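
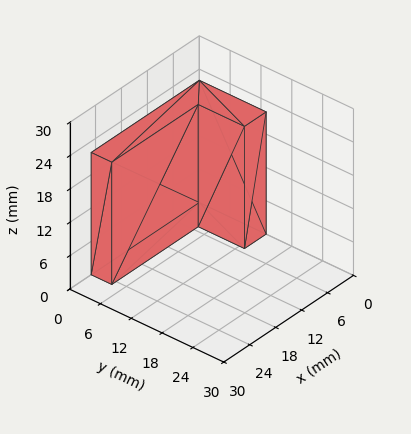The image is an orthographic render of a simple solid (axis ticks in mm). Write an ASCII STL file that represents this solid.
Reading the render: the shape is an L-shaped prism: outer 25 × 13 mm, arm thicknesses ≈ 4 mm (horizontal) and 5 mm (vertical), extruded 22 mm in z (dimensions read to the nearest mm from the axis ticks). For the STL, each face is triangulated and given an outward normal.

solid part
  facet normal 0.0000 0.0000 -1.0000
    outer loop
      vertex 25.000 4.000 0.000
      vertex 25.000 0.000 0.000
      vertex 0.000 0.000 0.000
    endloop
  endfacet
  facet normal 0.0000 0.0000 -1.0000
    outer loop
      vertex 5.000 4.000 0.000
      vertex 25.000 4.000 0.000
      vertex 0.000 0.000 0.000
    endloop
  endfacet
  facet normal 0.0000 0.0000 -1.0000
    outer loop
      vertex 5.000 13.000 0.000
      vertex 5.000 4.000 0.000
      vertex 0.000 0.000 0.000
    endloop
  endfacet
  facet normal 0.0000 0.0000 -1.0000
    outer loop
      vertex 0.000 13.000 0.000
      vertex 5.000 13.000 0.000
      vertex 0.000 0.000 0.000
    endloop
  endfacet
  facet normal 0.0000 0.0000 1.0000
    outer loop
      vertex 0.000 0.000 22.000
      vertex 25.000 0.000 22.000
      vertex 25.000 4.000 22.000
    endloop
  endfacet
  facet normal 0.0000 0.0000 1.0000
    outer loop
      vertex 0.000 0.000 22.000
      vertex 25.000 4.000 22.000
      vertex 5.000 4.000 22.000
    endloop
  endfacet
  facet normal 0.0000 0.0000 1.0000
    outer loop
      vertex 0.000 0.000 22.000
      vertex 5.000 4.000 22.000
      vertex 5.000 13.000 22.000
    endloop
  endfacet
  facet normal 0.0000 0.0000 1.0000
    outer loop
      vertex 0.000 0.000 22.000
      vertex 5.000 13.000 22.000
      vertex 0.000 13.000 22.000
    endloop
  endfacet
  facet normal 0.0000 -1.0000 0.0000
    outer loop
      vertex 0.000 0.000 0.000
      vertex 25.000 0.000 0.000
      vertex 25.000 0.000 22.000
    endloop
  endfacet
  facet normal 0.0000 -1.0000 0.0000
    outer loop
      vertex 0.000 0.000 0.000
      vertex 25.000 0.000 22.000
      vertex 0.000 0.000 22.000
    endloop
  endfacet
  facet normal 1.0000 0.0000 0.0000
    outer loop
      vertex 25.000 0.000 0.000
      vertex 25.000 4.000 0.000
      vertex 25.000 4.000 22.000
    endloop
  endfacet
  facet normal 1.0000 0.0000 0.0000
    outer loop
      vertex 25.000 0.000 0.000
      vertex 25.000 4.000 22.000
      vertex 25.000 0.000 22.000
    endloop
  endfacet
  facet normal 0.0000 1.0000 0.0000
    outer loop
      vertex 25.000 4.000 0.000
      vertex 5.000 4.000 0.000
      vertex 5.000 4.000 22.000
    endloop
  endfacet
  facet normal 0.0000 1.0000 0.0000
    outer loop
      vertex 25.000 4.000 0.000
      vertex 5.000 4.000 22.000
      vertex 25.000 4.000 22.000
    endloop
  endfacet
  facet normal 1.0000 0.0000 0.0000
    outer loop
      vertex 5.000 4.000 0.000
      vertex 5.000 13.000 0.000
      vertex 5.000 13.000 22.000
    endloop
  endfacet
  facet normal 1.0000 0.0000 0.0000
    outer loop
      vertex 5.000 4.000 0.000
      vertex 5.000 13.000 22.000
      vertex 5.000 4.000 22.000
    endloop
  endfacet
  facet normal 0.0000 1.0000 0.0000
    outer loop
      vertex 5.000 13.000 0.000
      vertex 0.000 13.000 0.000
      vertex 0.000 13.000 22.000
    endloop
  endfacet
  facet normal 0.0000 1.0000 0.0000
    outer loop
      vertex 5.000 13.000 0.000
      vertex 0.000 13.000 22.000
      vertex 5.000 13.000 22.000
    endloop
  endfacet
  facet normal -1.0000 0.0000 0.0000
    outer loop
      vertex 0.000 13.000 0.000
      vertex 0.000 0.000 0.000
      vertex 0.000 0.000 22.000
    endloop
  endfacet
  facet normal -1.0000 0.0000 0.0000
    outer loop
      vertex 0.000 13.000 0.000
      vertex 0.000 0.000 22.000
      vertex 0.000 13.000 22.000
    endloop
  endfacet
endsolid part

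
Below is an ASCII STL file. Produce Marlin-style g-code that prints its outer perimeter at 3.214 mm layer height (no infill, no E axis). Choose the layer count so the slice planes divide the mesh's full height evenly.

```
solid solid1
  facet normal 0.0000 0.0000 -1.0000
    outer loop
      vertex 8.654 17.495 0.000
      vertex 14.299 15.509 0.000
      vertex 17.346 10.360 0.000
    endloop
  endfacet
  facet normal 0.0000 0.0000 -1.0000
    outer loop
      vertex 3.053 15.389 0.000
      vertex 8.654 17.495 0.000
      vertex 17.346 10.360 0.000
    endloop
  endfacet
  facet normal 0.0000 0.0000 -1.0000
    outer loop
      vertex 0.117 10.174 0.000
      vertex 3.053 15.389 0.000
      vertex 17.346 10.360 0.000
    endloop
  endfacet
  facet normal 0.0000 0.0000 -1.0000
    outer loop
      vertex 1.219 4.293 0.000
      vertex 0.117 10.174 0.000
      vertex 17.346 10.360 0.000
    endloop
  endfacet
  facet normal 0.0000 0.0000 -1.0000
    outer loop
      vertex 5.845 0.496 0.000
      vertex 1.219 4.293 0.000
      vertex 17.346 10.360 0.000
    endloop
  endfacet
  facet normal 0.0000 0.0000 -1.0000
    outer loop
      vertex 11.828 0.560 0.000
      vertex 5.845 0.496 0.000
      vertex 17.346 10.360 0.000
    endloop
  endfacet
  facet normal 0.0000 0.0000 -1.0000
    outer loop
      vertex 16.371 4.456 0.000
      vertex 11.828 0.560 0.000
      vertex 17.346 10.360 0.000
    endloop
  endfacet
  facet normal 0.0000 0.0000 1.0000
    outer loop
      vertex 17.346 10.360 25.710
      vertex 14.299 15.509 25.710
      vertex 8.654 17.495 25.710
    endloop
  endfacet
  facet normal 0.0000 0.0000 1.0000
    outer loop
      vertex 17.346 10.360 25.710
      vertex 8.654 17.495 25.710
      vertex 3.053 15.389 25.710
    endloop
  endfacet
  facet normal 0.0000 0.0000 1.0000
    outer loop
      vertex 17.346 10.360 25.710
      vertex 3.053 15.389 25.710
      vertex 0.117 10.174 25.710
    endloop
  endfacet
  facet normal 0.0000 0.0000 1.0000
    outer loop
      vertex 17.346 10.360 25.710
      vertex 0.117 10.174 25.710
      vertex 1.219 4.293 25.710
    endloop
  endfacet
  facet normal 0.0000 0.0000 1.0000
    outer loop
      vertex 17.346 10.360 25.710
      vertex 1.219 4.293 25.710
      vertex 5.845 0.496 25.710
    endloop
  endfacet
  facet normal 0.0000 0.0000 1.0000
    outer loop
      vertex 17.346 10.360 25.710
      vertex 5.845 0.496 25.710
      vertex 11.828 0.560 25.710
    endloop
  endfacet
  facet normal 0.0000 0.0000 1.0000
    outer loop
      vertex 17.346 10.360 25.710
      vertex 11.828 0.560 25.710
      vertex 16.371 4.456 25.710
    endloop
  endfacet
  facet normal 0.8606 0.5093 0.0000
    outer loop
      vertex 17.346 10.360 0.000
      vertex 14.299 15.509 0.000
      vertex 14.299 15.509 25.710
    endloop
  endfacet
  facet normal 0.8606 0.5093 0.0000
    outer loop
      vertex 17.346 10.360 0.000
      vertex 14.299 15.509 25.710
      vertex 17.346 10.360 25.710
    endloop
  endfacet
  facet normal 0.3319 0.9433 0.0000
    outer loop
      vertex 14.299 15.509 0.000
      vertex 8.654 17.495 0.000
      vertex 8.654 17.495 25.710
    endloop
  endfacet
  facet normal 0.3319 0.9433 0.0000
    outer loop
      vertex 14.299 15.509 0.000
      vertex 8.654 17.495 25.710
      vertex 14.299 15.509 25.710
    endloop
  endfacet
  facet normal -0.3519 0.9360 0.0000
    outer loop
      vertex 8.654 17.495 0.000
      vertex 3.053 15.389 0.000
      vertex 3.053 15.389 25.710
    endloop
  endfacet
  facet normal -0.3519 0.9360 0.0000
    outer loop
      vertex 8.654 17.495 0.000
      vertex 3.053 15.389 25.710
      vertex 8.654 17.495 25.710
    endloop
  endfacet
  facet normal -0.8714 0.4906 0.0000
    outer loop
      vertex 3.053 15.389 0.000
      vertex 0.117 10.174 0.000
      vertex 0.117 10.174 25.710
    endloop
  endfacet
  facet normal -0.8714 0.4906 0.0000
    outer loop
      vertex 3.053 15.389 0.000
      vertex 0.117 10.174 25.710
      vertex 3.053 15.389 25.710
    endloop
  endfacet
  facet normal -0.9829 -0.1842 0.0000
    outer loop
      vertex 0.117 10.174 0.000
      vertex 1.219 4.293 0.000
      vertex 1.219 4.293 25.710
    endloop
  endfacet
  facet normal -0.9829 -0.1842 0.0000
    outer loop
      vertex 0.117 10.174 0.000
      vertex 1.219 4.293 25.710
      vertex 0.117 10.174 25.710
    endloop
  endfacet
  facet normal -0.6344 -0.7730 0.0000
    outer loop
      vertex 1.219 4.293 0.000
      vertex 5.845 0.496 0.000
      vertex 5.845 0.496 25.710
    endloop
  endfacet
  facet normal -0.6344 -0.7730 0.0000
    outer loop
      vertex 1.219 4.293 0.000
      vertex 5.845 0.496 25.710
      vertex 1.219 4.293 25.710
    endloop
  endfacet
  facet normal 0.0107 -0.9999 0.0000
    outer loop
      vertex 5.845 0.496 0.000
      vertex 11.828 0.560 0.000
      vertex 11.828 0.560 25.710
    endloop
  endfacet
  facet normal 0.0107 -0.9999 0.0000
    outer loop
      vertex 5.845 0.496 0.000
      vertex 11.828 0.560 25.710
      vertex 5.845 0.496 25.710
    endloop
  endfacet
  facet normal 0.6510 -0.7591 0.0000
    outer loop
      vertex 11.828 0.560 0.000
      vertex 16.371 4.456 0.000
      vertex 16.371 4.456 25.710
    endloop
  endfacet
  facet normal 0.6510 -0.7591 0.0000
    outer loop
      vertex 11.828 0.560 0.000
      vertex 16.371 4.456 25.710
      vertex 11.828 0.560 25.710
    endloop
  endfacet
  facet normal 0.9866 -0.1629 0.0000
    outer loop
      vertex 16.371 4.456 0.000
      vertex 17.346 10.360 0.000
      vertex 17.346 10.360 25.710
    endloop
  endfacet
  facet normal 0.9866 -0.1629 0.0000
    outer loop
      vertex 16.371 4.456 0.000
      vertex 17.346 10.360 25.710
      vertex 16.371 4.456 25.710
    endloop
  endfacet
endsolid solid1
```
; perimeter-only toolpath
G21 ; units = mm
G90 ; absolute positioning
G28 ; home
; layer 1
G0 Z3.214
G0 X17.346 Y10.360
G1 X14.299 Y15.509
G1 X8.654 Y17.495
G1 X3.053 Y15.389
G1 X0.117 Y10.174
G1 X1.219 Y4.293
G1 X5.845 Y0.496
G1 X11.828 Y0.560
G1 X16.371 Y4.456
G1 X17.346 Y10.360
; layer 2
G0 Z6.428
G0 X17.346 Y10.360
G1 X14.299 Y15.509
G1 X8.654 Y17.495
G1 X3.053 Y15.389
G1 X0.117 Y10.174
G1 X1.219 Y4.293
G1 X5.845 Y0.496
G1 X11.828 Y0.560
G1 X16.371 Y4.456
G1 X17.346 Y10.360
; layer 3
G0 Z9.641
G0 X17.346 Y10.360
G1 X14.299 Y15.509
G1 X8.654 Y17.495
G1 X3.053 Y15.389
G1 X0.117 Y10.174
G1 X1.219 Y4.293
G1 X5.845 Y0.496
G1 X11.828 Y0.560
G1 X16.371 Y4.456
G1 X17.346 Y10.360
; layer 4
G0 Z12.855
G0 X17.346 Y10.360
G1 X14.299 Y15.509
G1 X8.654 Y17.495
G1 X3.053 Y15.389
G1 X0.117 Y10.174
G1 X1.219 Y4.293
G1 X5.845 Y0.496
G1 X11.828 Y0.560
G1 X16.371 Y4.456
G1 X17.346 Y10.360
; layer 5
G0 Z16.069
G0 X17.346 Y10.360
G1 X14.299 Y15.509
G1 X8.654 Y17.495
G1 X3.053 Y15.389
G1 X0.117 Y10.174
G1 X1.219 Y4.293
G1 X5.845 Y0.496
G1 X11.828 Y0.560
G1 X16.371 Y4.456
G1 X17.346 Y10.360
; layer 6
G0 Z19.282
G0 X17.346 Y10.360
G1 X14.299 Y15.509
G1 X8.654 Y17.495
G1 X3.053 Y15.389
G1 X0.117 Y10.174
G1 X1.219 Y4.293
G1 X5.845 Y0.496
G1 X11.828 Y0.560
G1 X16.371 Y4.456
G1 X17.346 Y10.360
; layer 7
G0 Z22.496
G0 X17.346 Y10.360
G1 X14.299 Y15.509
G1 X8.654 Y17.495
G1 X3.053 Y15.389
G1 X0.117 Y10.174
G1 X1.219 Y4.293
G1 X5.845 Y0.496
G1 X11.828 Y0.560
G1 X16.371 Y4.456
G1 X17.346 Y10.360
; layer 8
G0 Z25.710
G0 X17.346 Y10.360
G1 X14.299 Y15.509
G1 X8.654 Y17.495
G1 X3.053 Y15.389
G1 X0.117 Y10.174
G1 X1.219 Y4.293
G1 X5.845 Y0.496
G1 X11.828 Y0.560
G1 X16.371 Y4.456
G1 X17.346 Y10.360
M2 ; end

The solid is a regular 9-sided prism (a cylinder approximated with 9 flat sides), circumscribed radius ≈ 8.75 mm, height ≈ 25.7 mm. Slicing at Δz = 3.214 mm — 8 equal slices spanning the solid's height, so layer i sits at z = i·h/8 — gives 8 non-empty perimeters. Each is a 9-segment closed polygon; G0 lifts to the layer z and rapids to the start vertex, then G1 traces the edges.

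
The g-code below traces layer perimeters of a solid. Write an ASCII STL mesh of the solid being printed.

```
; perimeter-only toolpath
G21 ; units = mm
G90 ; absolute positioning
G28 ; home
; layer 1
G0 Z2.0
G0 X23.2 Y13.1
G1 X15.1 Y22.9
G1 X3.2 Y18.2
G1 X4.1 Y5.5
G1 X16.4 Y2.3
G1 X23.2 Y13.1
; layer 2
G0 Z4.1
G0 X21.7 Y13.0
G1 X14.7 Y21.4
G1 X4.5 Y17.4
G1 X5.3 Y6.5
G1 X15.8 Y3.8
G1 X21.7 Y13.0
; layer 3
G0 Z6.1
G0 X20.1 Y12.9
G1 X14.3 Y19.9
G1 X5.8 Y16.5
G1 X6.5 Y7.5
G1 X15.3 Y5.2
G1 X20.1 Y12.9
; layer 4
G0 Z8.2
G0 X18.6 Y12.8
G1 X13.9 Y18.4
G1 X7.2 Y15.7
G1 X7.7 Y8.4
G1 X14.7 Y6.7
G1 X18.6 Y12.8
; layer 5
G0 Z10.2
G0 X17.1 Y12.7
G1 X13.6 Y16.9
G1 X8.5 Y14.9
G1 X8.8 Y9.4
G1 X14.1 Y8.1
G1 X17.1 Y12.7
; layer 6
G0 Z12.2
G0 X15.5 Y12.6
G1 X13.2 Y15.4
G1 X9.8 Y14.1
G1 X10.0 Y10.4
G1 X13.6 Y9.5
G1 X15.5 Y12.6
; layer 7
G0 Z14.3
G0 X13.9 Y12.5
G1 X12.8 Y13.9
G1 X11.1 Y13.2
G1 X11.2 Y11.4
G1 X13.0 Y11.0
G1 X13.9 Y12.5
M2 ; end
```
solid part
  facet normal 0.0000 0.0000 -1.0000
    outer loop
      vertex 1.9 19.0 0.0
      vertex 15.5 24.4 0.0
      vertex 24.8 13.2 0.0
    endloop
  endfacet
  facet normal 0.0000 0.0000 -1.0000
    outer loop
      vertex 2.9 4.5 0.0
      vertex 1.9 19.0 0.0
      vertex 24.8 13.2 0.0
    endloop
  endfacet
  facet normal 0.0000 0.0000 -1.0000
    outer loop
      vertex 17.0 0.9 0.0
      vertex 2.9 4.5 0.0
      vertex 24.8 13.2 0.0
    endloop
  endfacet
  facet normal 0.6549 0.5438 0.5249
    outer loop
      vertex 24.8 13.2 0.0
      vertex 15.5 24.4 0.0
      vertex 12.4 12.4 16.3
    endloop
  endfacet
  facet normal -0.3145 0.7920 0.5233
    outer loop
      vertex 15.5 24.4 0.0
      vertex 1.9 19.0 0.0
      vertex 12.4 12.4 16.3
    endloop
  endfacet
  facet normal -0.8499 -0.0586 0.5237
    outer loop
      vertex 1.9 19.0 0.0
      vertex 2.9 4.5 0.0
      vertex 12.4 12.4 16.3
    endloop
  endfacet
  facet normal -0.2108 -0.8258 0.5231
    outer loop
      vertex 2.9 4.5 0.0
      vertex 17.0 0.9 0.0
      vertex 12.4 12.4 16.3
    endloop
  endfacet
  facet normal 0.7190 -0.4559 0.5246
    outer loop
      vertex 17.0 0.9 0.0
      vertex 24.8 13.2 0.0
      vertex 12.4 12.4 16.3
    endloop
  endfacet
endsolid part

The G0 Z moves step by Δz≈2.0 mm. The G1 loops shrink linearly with z, so the solid tapers from its base footprint up to z≈16.3. Closing with a flat bottom cap and the tapered top and triangulating gives 8 facets — a regular 5-sided pyramid, base circumscribed radius ≈ 12.4 mm, apex at z ≈ 16.3 mm.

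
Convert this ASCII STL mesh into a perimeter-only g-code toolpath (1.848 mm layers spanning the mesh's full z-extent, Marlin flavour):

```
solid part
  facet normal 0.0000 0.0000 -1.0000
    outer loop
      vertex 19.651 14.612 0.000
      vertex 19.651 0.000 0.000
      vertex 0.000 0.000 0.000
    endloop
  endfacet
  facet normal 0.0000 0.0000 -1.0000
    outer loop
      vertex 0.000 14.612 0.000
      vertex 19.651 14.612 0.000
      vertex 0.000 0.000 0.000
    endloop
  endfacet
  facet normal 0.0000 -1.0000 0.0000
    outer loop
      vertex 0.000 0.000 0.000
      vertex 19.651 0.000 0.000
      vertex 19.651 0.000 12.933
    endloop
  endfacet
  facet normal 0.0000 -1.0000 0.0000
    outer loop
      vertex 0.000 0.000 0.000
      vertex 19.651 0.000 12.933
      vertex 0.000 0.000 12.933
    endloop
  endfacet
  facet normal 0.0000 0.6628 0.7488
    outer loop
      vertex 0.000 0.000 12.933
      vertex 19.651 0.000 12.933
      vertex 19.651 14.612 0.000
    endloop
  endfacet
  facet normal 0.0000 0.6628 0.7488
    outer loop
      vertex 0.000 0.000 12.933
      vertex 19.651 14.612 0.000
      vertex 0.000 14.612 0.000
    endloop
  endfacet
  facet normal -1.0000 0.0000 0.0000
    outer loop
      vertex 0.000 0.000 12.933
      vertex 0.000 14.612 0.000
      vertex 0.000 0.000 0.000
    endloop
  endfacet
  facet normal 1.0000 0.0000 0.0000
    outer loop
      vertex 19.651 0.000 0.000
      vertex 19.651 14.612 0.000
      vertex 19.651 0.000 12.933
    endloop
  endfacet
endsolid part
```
; perimeter-only toolpath
G21 ; units = mm
G90 ; absolute positioning
G28 ; home
; layer 1
G0 Z1.848
G0 X0.000 Y0.000
G1 X19.651 Y0.000
G1 X19.651 Y12.525
G1 X0.000 Y12.525
G1 X0.000 Y0.000
; layer 2
G0 Z3.695
G0 X0.000 Y0.000
G1 X19.651 Y0.000
G1 X19.651 Y10.437
G1 X0.000 Y10.437
G1 X0.000 Y0.000
; layer 3
G0 Z5.543
G0 X0.000 Y0.000
G1 X19.651 Y0.000
G1 X19.651 Y8.350
G1 X0.000 Y8.350
G1 X0.000 Y0.000
; layer 4
G0 Z7.390
G0 X0.000 Y0.000
G1 X19.651 Y0.000
G1 X19.651 Y6.262
G1 X0.000 Y6.262
G1 X0.000 Y0.000
; layer 5
G0 Z9.238
G0 X0.000 Y0.000
G1 X19.651 Y0.000
G1 X19.651 Y4.175
G1 X0.000 Y4.175
G1 X0.000 Y0.000
; layer 6
G0 Z11.085
G0 X0.000 Y0.000
G1 X19.651 Y0.000
G1 X19.651 Y2.087
G1 X0.000 Y2.087
G1 X0.000 Y0.000
M2 ; end

The solid is a wedge (ramp): 19.7 × 14.6 mm base, rising to 12.9 mm along the y=0 edge and sloping linearly to z=0 at y=14.6. Slicing at Δz = 1.848 mm — 7 equal slices spanning the solid's height, so layer i sits at z = i·h/7 — gives 6 non-empty perimeters. Each is a 4-segment closed polygon; G0 lifts to the layer z and rapids to the start vertex, then G1 traces the edges. The cross-section shrinks linearly with z (the slice at the apex is degenerate and omitted).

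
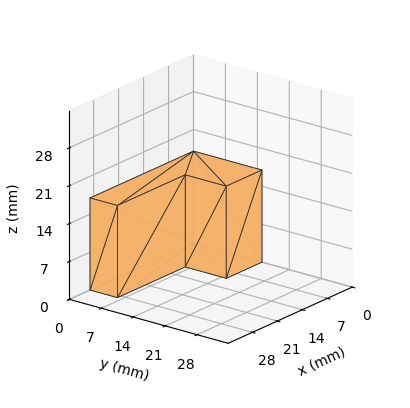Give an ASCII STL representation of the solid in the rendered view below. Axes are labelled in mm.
Reading the render: the shape is an L-shaped prism: outer 29 × 15 mm, arm thicknesses ≈ 6 mm (horizontal) and 10 mm (vertical), extruded 17 mm in z (dimensions read to the nearest mm from the axis ticks). For the STL, each face is triangulated and given an outward normal.

solid part
  facet normal 0.0000 0.0000 -1.0000
    outer loop
      vertex 29.00 6.00 0.00
      vertex 29.00 0.00 0.00
      vertex 0.00 0.00 0.00
    endloop
  endfacet
  facet normal 0.0000 0.0000 -1.0000
    outer loop
      vertex 10.00 6.00 0.00
      vertex 29.00 6.00 0.00
      vertex 0.00 0.00 0.00
    endloop
  endfacet
  facet normal 0.0000 0.0000 -1.0000
    outer loop
      vertex 10.00 15.00 0.00
      vertex 10.00 6.00 0.00
      vertex 0.00 0.00 0.00
    endloop
  endfacet
  facet normal 0.0000 0.0000 -1.0000
    outer loop
      vertex 0.00 15.00 0.00
      vertex 10.00 15.00 0.00
      vertex 0.00 0.00 0.00
    endloop
  endfacet
  facet normal 0.0000 0.0000 1.0000
    outer loop
      vertex 0.00 0.00 17.00
      vertex 29.00 0.00 17.00
      vertex 29.00 6.00 17.00
    endloop
  endfacet
  facet normal 0.0000 0.0000 1.0000
    outer loop
      vertex 0.00 0.00 17.00
      vertex 29.00 6.00 17.00
      vertex 10.00 6.00 17.00
    endloop
  endfacet
  facet normal 0.0000 0.0000 1.0000
    outer loop
      vertex 0.00 0.00 17.00
      vertex 10.00 6.00 17.00
      vertex 10.00 15.00 17.00
    endloop
  endfacet
  facet normal 0.0000 0.0000 1.0000
    outer loop
      vertex 0.00 0.00 17.00
      vertex 10.00 15.00 17.00
      vertex 0.00 15.00 17.00
    endloop
  endfacet
  facet normal 0.0000 -1.0000 0.0000
    outer loop
      vertex 0.00 0.00 0.00
      vertex 29.00 0.00 0.00
      vertex 29.00 0.00 17.00
    endloop
  endfacet
  facet normal 0.0000 -1.0000 0.0000
    outer loop
      vertex 0.00 0.00 0.00
      vertex 29.00 0.00 17.00
      vertex 0.00 0.00 17.00
    endloop
  endfacet
  facet normal 1.0000 0.0000 0.0000
    outer loop
      vertex 29.00 0.00 0.00
      vertex 29.00 6.00 0.00
      vertex 29.00 6.00 17.00
    endloop
  endfacet
  facet normal 1.0000 0.0000 0.0000
    outer loop
      vertex 29.00 0.00 0.00
      vertex 29.00 6.00 17.00
      vertex 29.00 0.00 17.00
    endloop
  endfacet
  facet normal 0.0000 1.0000 0.0000
    outer loop
      vertex 29.00 6.00 0.00
      vertex 10.00 6.00 0.00
      vertex 10.00 6.00 17.00
    endloop
  endfacet
  facet normal 0.0000 1.0000 0.0000
    outer loop
      vertex 29.00 6.00 0.00
      vertex 10.00 6.00 17.00
      vertex 29.00 6.00 17.00
    endloop
  endfacet
  facet normal 1.0000 0.0000 0.0000
    outer loop
      vertex 10.00 6.00 0.00
      vertex 10.00 15.00 0.00
      vertex 10.00 15.00 17.00
    endloop
  endfacet
  facet normal 1.0000 0.0000 0.0000
    outer loop
      vertex 10.00 6.00 0.00
      vertex 10.00 15.00 17.00
      vertex 10.00 6.00 17.00
    endloop
  endfacet
  facet normal 0.0000 1.0000 0.0000
    outer loop
      vertex 10.00 15.00 0.00
      vertex 0.00 15.00 0.00
      vertex 0.00 15.00 17.00
    endloop
  endfacet
  facet normal 0.0000 1.0000 0.0000
    outer loop
      vertex 10.00 15.00 0.00
      vertex 0.00 15.00 17.00
      vertex 10.00 15.00 17.00
    endloop
  endfacet
  facet normal -1.0000 0.0000 0.0000
    outer loop
      vertex 0.00 15.00 0.00
      vertex 0.00 0.00 0.00
      vertex 0.00 0.00 17.00
    endloop
  endfacet
  facet normal -1.0000 0.0000 0.0000
    outer loop
      vertex 0.00 15.00 0.00
      vertex 0.00 0.00 17.00
      vertex 0.00 15.00 17.00
    endloop
  endfacet
endsolid part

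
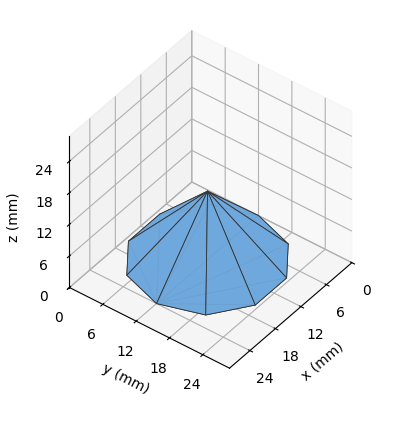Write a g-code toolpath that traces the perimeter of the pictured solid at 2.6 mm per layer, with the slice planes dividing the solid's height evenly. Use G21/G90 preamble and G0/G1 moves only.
Reading the render: the shape is a regular 10-sided pyramid, base circumscribed radius ≈ 12 mm, apex at z ≈ 13 mm (dimensions read to the nearest mm from the axis ticks). For the g-code, the solid's height is divided into equal slices at the stated Δz and each level perimeter traced with G1 moves after a G0 lift.

; perimeter-only toolpath
G21 ; units = mm
G90 ; absolute positioning
G28 ; home
; layer 1
G0 Z2.6
G0 X21.6 Y12.0
G1 X19.8 Y17.7
G1 X15.0 Y21.1
G1 X9.0 Y21.1
G1 X4.2 Y17.7
G1 X2.4 Y12.0
G1 X4.2 Y6.3
G1 X9.0 Y2.9
G1 X15.0 Y2.9
G1 X19.8 Y6.3
G1 X21.6 Y12.0
; layer 2
G0 Z5.2
G0 X19.2 Y12.0
G1 X17.8 Y16.3
G1 X14.2 Y18.8
G1 X9.8 Y18.8
G1 X6.2 Y16.3
G1 X4.8 Y12.0
G1 X6.2 Y7.7
G1 X9.8 Y5.2
G1 X14.2 Y5.2
G1 X17.8 Y7.7
G1 X19.2 Y12.0
; layer 3
G0 Z7.8
G0 X16.8 Y12.0
G1 X15.9 Y14.8
G1 X13.5 Y16.6
G1 X10.5 Y16.6
G1 X8.1 Y14.8
G1 X7.2 Y12.0
G1 X8.1 Y9.2
G1 X10.5 Y7.4
G1 X13.5 Y7.4
G1 X15.9 Y9.2
G1 X16.8 Y12.0
; layer 4
G0 Z10.4
G0 X14.4 Y12.0
G1 X13.9 Y13.4
G1 X12.7 Y14.3
G1 X11.3 Y14.3
G1 X10.1 Y13.4
G1 X9.6 Y12.0
G1 X10.1 Y10.6
G1 X11.3 Y9.7
G1 X12.7 Y9.7
G1 X13.9 Y10.6
G1 X14.4 Y12.0
M2 ; end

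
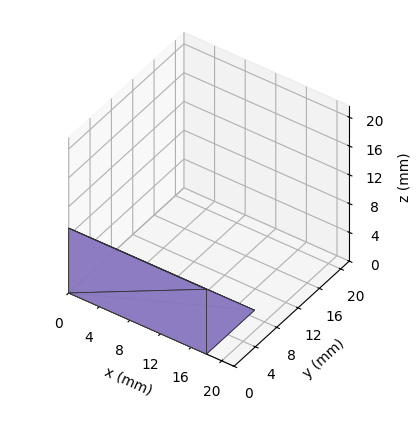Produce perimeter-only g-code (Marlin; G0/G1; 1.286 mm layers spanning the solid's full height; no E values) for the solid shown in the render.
Reading the render: the shape is a wedge (ramp): 18 × 9 mm base, rising to 9 mm along the y=0 edge and sloping linearly to z=0 at y=9 (dimensions read to the nearest mm from the axis ticks). For the g-code, the solid's height is divided into equal slices at the stated Δz and each level perimeter traced with G1 moves after a G0 lift.

; perimeter-only toolpath
G21 ; units = mm
G90 ; absolute positioning
G28 ; home
; layer 1
G0 Z1.286
G0 X0.000 Y0.000
G1 X18.000 Y0.000
G1 X18.000 Y7.714
G1 X0.000 Y7.714
G1 X0.000 Y0.000
; layer 2
G0 Z2.571
G0 X0.000 Y0.000
G1 X18.000 Y0.000
G1 X18.000 Y6.429
G1 X0.000 Y6.429
G1 X0.000 Y0.000
; layer 3
G0 Z3.857
G0 X0.000 Y0.000
G1 X18.000 Y0.000
G1 X18.000 Y5.143
G1 X0.000 Y5.143
G1 X0.000 Y0.000
; layer 4
G0 Z5.143
G0 X0.000 Y0.000
G1 X18.000 Y0.000
G1 X18.000 Y3.857
G1 X0.000 Y3.857
G1 X0.000 Y0.000
; layer 5
G0 Z6.429
G0 X0.000 Y0.000
G1 X18.000 Y0.000
G1 X18.000 Y2.571
G1 X0.000 Y2.571
G1 X0.000 Y0.000
; layer 6
G0 Z7.714
G0 X0.000 Y0.000
G1 X18.000 Y0.000
G1 X18.000 Y1.286
G1 X0.000 Y1.286
G1 X0.000 Y0.000
M2 ; end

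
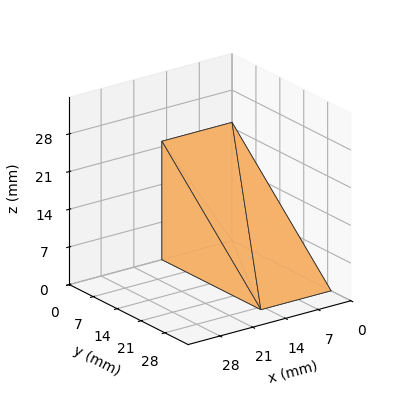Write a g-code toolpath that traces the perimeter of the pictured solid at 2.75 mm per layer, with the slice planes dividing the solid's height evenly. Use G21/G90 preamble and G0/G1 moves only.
Reading the render: the shape is a wedge (ramp): 15 × 29 mm base, rising to 22 mm along the y=0 edge and sloping linearly to z=0 at y=29 (dimensions read to the nearest mm from the axis ticks). For the g-code, the solid's height is divided into equal slices at the stated Δz and each level perimeter traced with G1 moves after a G0 lift.

; perimeter-only toolpath
G21 ; units = mm
G90 ; absolute positioning
G28 ; home
; layer 1
G0 Z2.75
G0 X0.00 Y0.00
G1 X15.00 Y0.00
G1 X15.00 Y25.38
G1 X0.00 Y25.38
G1 X0.00 Y0.00
; layer 2
G0 Z5.50
G0 X0.00 Y0.00
G1 X15.00 Y0.00
G1 X15.00 Y21.75
G1 X0.00 Y21.75
G1 X0.00 Y0.00
; layer 3
G0 Z8.25
G0 X0.00 Y0.00
G1 X15.00 Y0.00
G1 X15.00 Y18.12
G1 X0.00 Y18.12
G1 X0.00 Y0.00
; layer 4
G0 Z11.00
G0 X0.00 Y0.00
G1 X15.00 Y0.00
G1 X15.00 Y14.50
G1 X0.00 Y14.50
G1 X0.00 Y0.00
; layer 5
G0 Z13.75
G0 X0.00 Y0.00
G1 X15.00 Y0.00
G1 X15.00 Y10.88
G1 X0.00 Y10.88
G1 X0.00 Y0.00
; layer 6
G0 Z16.50
G0 X0.00 Y0.00
G1 X15.00 Y0.00
G1 X15.00 Y7.25
G1 X0.00 Y7.25
G1 X0.00 Y0.00
; layer 7
G0 Z19.25
G0 X0.00 Y0.00
G1 X15.00 Y0.00
G1 X15.00 Y3.62
G1 X0.00 Y3.62
G1 X0.00 Y0.00
M2 ; end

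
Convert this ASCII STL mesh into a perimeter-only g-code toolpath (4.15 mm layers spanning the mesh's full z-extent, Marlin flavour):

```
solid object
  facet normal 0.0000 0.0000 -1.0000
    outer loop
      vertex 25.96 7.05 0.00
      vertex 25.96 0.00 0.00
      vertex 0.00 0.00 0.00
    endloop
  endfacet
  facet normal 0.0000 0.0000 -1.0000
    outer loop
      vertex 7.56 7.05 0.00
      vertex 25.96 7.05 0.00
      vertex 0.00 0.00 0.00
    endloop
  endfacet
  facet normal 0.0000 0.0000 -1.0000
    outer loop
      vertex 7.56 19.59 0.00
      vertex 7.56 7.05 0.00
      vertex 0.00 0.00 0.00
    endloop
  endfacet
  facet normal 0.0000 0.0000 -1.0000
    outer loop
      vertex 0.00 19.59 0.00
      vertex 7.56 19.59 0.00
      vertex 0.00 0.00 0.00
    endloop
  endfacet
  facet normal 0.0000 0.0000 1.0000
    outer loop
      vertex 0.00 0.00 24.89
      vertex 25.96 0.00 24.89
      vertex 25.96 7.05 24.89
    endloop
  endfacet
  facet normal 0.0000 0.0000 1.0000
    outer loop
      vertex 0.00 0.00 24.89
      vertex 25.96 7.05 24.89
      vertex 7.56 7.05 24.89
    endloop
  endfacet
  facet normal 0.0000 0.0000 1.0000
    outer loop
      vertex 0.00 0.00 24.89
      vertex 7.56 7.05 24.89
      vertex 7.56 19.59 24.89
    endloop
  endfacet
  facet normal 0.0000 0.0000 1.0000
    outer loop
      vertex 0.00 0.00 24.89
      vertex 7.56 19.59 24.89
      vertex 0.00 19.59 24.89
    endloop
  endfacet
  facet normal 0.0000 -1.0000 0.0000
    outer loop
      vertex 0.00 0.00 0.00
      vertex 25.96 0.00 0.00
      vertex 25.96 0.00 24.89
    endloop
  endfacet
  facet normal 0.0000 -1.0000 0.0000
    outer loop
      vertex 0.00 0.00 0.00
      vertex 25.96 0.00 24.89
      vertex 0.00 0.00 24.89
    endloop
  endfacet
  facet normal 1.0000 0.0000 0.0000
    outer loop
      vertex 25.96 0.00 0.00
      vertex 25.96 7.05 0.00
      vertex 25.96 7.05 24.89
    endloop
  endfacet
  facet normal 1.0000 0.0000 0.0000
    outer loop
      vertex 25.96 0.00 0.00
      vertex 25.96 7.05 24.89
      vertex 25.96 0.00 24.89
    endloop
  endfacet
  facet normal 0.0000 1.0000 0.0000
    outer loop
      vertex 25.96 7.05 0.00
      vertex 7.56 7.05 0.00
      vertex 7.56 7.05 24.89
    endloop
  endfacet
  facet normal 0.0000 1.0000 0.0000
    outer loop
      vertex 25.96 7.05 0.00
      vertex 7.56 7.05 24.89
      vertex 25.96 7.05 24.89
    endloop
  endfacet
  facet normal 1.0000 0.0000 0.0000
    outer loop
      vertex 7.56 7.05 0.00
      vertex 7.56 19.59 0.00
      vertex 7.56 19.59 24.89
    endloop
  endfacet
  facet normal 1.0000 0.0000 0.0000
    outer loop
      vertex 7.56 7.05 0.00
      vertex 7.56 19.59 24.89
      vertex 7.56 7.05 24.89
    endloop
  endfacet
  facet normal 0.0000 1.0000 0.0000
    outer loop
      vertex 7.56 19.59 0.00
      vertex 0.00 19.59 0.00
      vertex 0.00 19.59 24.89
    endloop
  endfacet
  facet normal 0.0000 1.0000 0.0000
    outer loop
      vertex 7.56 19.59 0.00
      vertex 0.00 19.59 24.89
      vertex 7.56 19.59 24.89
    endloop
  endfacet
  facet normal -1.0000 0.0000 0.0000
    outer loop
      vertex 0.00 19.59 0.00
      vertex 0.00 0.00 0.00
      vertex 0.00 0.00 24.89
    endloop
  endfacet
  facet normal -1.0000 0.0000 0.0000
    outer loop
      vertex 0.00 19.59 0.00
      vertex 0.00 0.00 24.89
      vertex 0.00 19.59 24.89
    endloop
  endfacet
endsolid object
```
; perimeter-only toolpath
G21 ; units = mm
G90 ; absolute positioning
G28 ; home
; layer 1
G0 Z4.15
G0 X0.00 Y0.00
G1 X25.96 Y0.00
G1 X25.96 Y7.05
G1 X7.56 Y7.05
G1 X7.56 Y19.59
G1 X0.00 Y19.59
G1 X0.00 Y0.00
; layer 2
G0 Z8.30
G0 X0.00 Y0.00
G1 X25.96 Y0.00
G1 X25.96 Y7.05
G1 X7.56 Y7.05
G1 X7.56 Y19.59
G1 X0.00 Y19.59
G1 X0.00 Y0.00
; layer 3
G0 Z12.45
G0 X0.00 Y0.00
G1 X25.96 Y0.00
G1 X25.96 Y7.05
G1 X7.56 Y7.05
G1 X7.56 Y19.59
G1 X0.00 Y19.59
G1 X0.00 Y0.00
; layer 4
G0 Z16.59
G0 X0.00 Y0.00
G1 X25.96 Y0.00
G1 X25.96 Y7.05
G1 X7.56 Y7.05
G1 X7.56 Y19.59
G1 X0.00 Y19.59
G1 X0.00 Y0.00
; layer 5
G0 Z20.74
G0 X0.00 Y0.00
G1 X25.96 Y0.00
G1 X25.96 Y7.05
G1 X7.56 Y7.05
G1 X7.56 Y19.59
G1 X0.00 Y19.59
G1 X0.00 Y0.00
; layer 6
G0 Z24.89
G0 X0.00 Y0.00
G1 X25.96 Y0.00
G1 X25.96 Y7.05
G1 X7.56 Y7.05
G1 X7.56 Y19.59
G1 X0.00 Y19.59
G1 X0.00 Y0.00
M2 ; end

The solid is an L-shaped prism: outer 26 × 19.6 mm, arm thicknesses ≈ 7.05 mm (horizontal) and 7.56 mm (vertical), extruded 24.9 mm in z. Slicing at Δz = 4.15 mm — 6 equal slices spanning the solid's height, so layer i sits at z = i·h/6 — gives 6 non-empty perimeters. Each is a 6-segment closed polygon; G0 lifts to the layer z and rapids to the start vertex, then G1 traces the edges.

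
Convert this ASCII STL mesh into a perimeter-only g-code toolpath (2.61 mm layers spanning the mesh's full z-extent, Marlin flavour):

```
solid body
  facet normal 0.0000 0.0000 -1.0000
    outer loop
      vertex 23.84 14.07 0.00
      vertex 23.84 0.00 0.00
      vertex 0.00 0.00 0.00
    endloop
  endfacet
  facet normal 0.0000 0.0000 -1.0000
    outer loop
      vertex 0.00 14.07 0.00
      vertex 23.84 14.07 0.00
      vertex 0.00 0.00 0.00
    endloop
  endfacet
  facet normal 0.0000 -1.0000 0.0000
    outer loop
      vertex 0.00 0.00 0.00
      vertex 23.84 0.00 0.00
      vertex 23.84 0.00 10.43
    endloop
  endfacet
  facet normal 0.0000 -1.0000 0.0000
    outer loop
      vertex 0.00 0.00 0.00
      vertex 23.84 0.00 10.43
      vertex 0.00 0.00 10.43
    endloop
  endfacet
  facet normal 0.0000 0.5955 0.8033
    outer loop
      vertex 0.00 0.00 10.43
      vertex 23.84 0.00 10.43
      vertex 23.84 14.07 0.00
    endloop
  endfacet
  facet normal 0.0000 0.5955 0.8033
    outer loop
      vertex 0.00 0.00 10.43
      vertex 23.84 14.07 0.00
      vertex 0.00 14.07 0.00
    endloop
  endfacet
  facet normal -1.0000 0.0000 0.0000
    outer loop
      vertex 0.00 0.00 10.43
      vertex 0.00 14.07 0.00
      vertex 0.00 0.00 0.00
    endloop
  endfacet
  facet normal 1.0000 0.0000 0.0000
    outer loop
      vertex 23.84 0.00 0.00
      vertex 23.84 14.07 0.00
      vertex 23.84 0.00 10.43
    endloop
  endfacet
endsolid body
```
; perimeter-only toolpath
G21 ; units = mm
G90 ; absolute positioning
G28 ; home
; layer 1
G0 Z2.61
G0 X0.00 Y0.00
G1 X23.84 Y0.00
G1 X23.84 Y10.55
G1 X0.00 Y10.55
G1 X0.00 Y0.00
; layer 2
G0 Z5.21
G0 X0.00 Y0.00
G1 X23.84 Y0.00
G1 X23.84 Y7.04
G1 X0.00 Y7.04
G1 X0.00 Y0.00
; layer 3
G0 Z7.82
G0 X0.00 Y0.00
G1 X23.84 Y0.00
G1 X23.84 Y3.52
G1 X0.00 Y3.52
G1 X0.00 Y0.00
M2 ; end

The solid is a wedge (ramp): 23.8 × 14.1 mm base, rising to 10.4 mm along the y=0 edge and sloping linearly to z=0 at y=14.1. Slicing at Δz = 2.61 mm — 4 equal slices spanning the solid's height, so layer i sits at z = i·h/4 — gives 3 non-empty perimeters. Each is a 4-segment closed polygon; G0 lifts to the layer z and rapids to the start vertex, then G1 traces the edges. The cross-section shrinks linearly with z (the slice at the apex is degenerate and omitted).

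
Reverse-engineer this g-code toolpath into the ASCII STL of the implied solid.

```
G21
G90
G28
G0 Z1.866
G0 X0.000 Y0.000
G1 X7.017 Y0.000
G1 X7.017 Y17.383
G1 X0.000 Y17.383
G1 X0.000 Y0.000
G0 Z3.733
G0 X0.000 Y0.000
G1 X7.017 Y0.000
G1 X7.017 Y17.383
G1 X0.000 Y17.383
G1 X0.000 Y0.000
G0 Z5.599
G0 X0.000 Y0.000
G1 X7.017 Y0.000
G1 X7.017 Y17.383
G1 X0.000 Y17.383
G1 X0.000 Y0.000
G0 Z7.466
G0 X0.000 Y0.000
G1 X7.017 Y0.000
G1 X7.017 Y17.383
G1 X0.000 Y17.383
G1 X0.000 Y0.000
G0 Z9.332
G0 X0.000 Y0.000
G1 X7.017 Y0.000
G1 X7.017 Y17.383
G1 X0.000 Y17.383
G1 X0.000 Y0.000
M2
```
solid part
  facet normal 0.0000 0.0000 -1.0000
    outer loop
      vertex 7.017 17.383 0.000
      vertex 7.017 0.000 0.000
      vertex 0.000 0.000 0.000
    endloop
  endfacet
  facet normal 0.0000 0.0000 -1.0000
    outer loop
      vertex 0.000 17.383 0.000
      vertex 7.017 17.383 0.000
      vertex 0.000 0.000 0.000
    endloop
  endfacet
  facet normal 0.0000 0.0000 1.0000
    outer loop
      vertex 0.000 0.000 9.332
      vertex 7.017 0.000 9.332
      vertex 7.017 17.383 9.332
    endloop
  endfacet
  facet normal 0.0000 0.0000 1.0000
    outer loop
      vertex 0.000 0.000 9.332
      vertex 7.017 17.383 9.332
      vertex 0.000 17.383 9.332
    endloop
  endfacet
  facet normal 0.0000 -1.0000 0.0000
    outer loop
      vertex 0.000 0.000 0.000
      vertex 7.017 0.000 0.000
      vertex 7.017 0.000 9.332
    endloop
  endfacet
  facet normal 0.0000 -1.0000 0.0000
    outer loop
      vertex 0.000 0.000 0.000
      vertex 7.017 0.000 9.332
      vertex 0.000 0.000 9.332
    endloop
  endfacet
  facet normal 0.0000 1.0000 0.0000
    outer loop
      vertex 7.017 17.383 9.332
      vertex 7.017 17.383 0.000
      vertex 0.000 17.383 0.000
    endloop
  endfacet
  facet normal 0.0000 1.0000 0.0000
    outer loop
      vertex 0.000 17.383 9.332
      vertex 7.017 17.383 9.332
      vertex 0.000 17.383 0.000
    endloop
  endfacet
  facet normal -1.0000 0.0000 0.0000
    outer loop
      vertex 0.000 17.383 9.332
      vertex 0.000 17.383 0.000
      vertex 0.000 0.000 0.000
    endloop
  endfacet
  facet normal -1.0000 0.0000 0.0000
    outer loop
      vertex 0.000 0.000 9.332
      vertex 0.000 17.383 9.332
      vertex 0.000 0.000 0.000
    endloop
  endfacet
  facet normal 1.0000 0.0000 0.0000
    outer loop
      vertex 7.017 0.000 0.000
      vertex 7.017 17.383 0.000
      vertex 7.017 17.383 9.332
    endloop
  endfacet
  facet normal 1.0000 0.0000 0.0000
    outer loop
      vertex 7.017 0.000 0.000
      vertex 7.017 17.383 9.332
      vertex 7.017 0.000 9.332
    endloop
  endfacet
endsolid part

The G0 Z moves step by Δz≈1.866 mm. Every layer's G1 loop is the same polygon, so the solid is a straight extrusion of it from z=0 to z≈9.33. Closing with flat bottom and top caps and triangulating gives 12 facets — a rectangular box, roughly 7.02 × 17.4 mm footprint and 9.33 mm tall.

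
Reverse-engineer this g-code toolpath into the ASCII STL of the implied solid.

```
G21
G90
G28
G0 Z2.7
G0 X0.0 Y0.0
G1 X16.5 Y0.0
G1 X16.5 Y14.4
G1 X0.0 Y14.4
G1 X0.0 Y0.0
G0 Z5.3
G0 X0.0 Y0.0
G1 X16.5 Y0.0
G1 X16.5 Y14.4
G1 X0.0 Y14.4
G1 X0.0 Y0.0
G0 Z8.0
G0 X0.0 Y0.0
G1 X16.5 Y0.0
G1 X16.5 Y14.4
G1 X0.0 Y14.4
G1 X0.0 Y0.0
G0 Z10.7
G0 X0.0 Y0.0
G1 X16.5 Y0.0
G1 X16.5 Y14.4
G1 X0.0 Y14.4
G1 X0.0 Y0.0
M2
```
solid part
  facet normal 0.0000 0.0000 -1.0000
    outer loop
      vertex 16.5 14.4 0.0
      vertex 16.5 0.0 0.0
      vertex 0.0 0.0 0.0
    endloop
  endfacet
  facet normal 0.0000 0.0000 -1.0000
    outer loop
      vertex 0.0 14.4 0.0
      vertex 16.5 14.4 0.0
      vertex 0.0 0.0 0.0
    endloop
  endfacet
  facet normal 0.0000 0.0000 1.0000
    outer loop
      vertex 0.0 0.0 10.7
      vertex 16.5 0.0 10.7
      vertex 16.5 14.4 10.7
    endloop
  endfacet
  facet normal 0.0000 0.0000 1.0000
    outer loop
      vertex 0.0 0.0 10.7
      vertex 16.5 14.4 10.7
      vertex 0.0 14.4 10.7
    endloop
  endfacet
  facet normal 0.0000 -1.0000 0.0000
    outer loop
      vertex 0.0 0.0 0.0
      vertex 16.5 0.0 0.0
      vertex 16.5 0.0 10.7
    endloop
  endfacet
  facet normal 0.0000 -1.0000 0.0000
    outer loop
      vertex 0.0 0.0 0.0
      vertex 16.5 0.0 10.7
      vertex 0.0 0.0 10.7
    endloop
  endfacet
  facet normal 0.0000 1.0000 0.0000
    outer loop
      vertex 16.5 14.4 10.7
      vertex 16.5 14.4 0.0
      vertex 0.0 14.4 0.0
    endloop
  endfacet
  facet normal 0.0000 1.0000 0.0000
    outer loop
      vertex 0.0 14.4 10.7
      vertex 16.5 14.4 10.7
      vertex 0.0 14.4 0.0
    endloop
  endfacet
  facet normal -1.0000 0.0000 0.0000
    outer loop
      vertex 0.0 14.4 10.7
      vertex 0.0 14.4 0.0
      vertex 0.0 0.0 0.0
    endloop
  endfacet
  facet normal -1.0000 0.0000 0.0000
    outer loop
      vertex 0.0 0.0 10.7
      vertex 0.0 14.4 10.7
      vertex 0.0 0.0 0.0
    endloop
  endfacet
  facet normal 1.0000 0.0000 0.0000
    outer loop
      vertex 16.5 0.0 0.0
      vertex 16.5 14.4 0.0
      vertex 16.5 14.4 10.7
    endloop
  endfacet
  facet normal 1.0000 0.0000 0.0000
    outer loop
      vertex 16.5 0.0 0.0
      vertex 16.5 14.4 10.7
      vertex 16.5 0.0 10.7
    endloop
  endfacet
endsolid part

The G0 Z moves step by Δz≈2.7 mm. Every layer's G1 loop is the same polygon, so the solid is a straight extrusion of it from z=0 to z≈10.7. Closing with flat bottom and top caps and triangulating gives 12 facets — a rectangular box, roughly 16.5 × 14.4 mm footprint and 10.7 mm tall.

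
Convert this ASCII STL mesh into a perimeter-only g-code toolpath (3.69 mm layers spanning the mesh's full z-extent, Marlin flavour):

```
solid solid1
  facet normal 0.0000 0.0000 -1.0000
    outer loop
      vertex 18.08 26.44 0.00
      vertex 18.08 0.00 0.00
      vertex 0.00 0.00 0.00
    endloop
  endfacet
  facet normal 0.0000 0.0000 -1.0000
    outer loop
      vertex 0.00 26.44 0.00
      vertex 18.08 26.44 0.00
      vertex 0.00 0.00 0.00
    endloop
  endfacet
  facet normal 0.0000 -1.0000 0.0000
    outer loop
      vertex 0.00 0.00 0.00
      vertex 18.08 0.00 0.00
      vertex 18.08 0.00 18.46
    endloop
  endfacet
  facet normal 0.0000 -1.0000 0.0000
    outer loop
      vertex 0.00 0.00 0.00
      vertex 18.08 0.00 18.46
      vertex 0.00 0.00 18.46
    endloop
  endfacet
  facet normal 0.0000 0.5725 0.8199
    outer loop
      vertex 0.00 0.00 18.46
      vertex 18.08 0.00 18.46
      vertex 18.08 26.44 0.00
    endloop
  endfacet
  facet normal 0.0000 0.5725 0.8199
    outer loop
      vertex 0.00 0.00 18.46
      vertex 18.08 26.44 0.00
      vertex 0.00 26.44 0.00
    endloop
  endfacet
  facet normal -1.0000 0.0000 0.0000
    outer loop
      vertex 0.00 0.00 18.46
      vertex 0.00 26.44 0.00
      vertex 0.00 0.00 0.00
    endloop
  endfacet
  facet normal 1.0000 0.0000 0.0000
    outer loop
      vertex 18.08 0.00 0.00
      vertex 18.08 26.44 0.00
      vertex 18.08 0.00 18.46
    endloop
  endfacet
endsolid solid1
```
; perimeter-only toolpath
G21 ; units = mm
G90 ; absolute positioning
G28 ; home
; layer 1
G0 Z3.69
G0 X0.00 Y0.00
G1 X18.08 Y0.00
G1 X18.08 Y21.15
G1 X0.00 Y21.15
G1 X0.00 Y0.00
; layer 2
G0 Z7.38
G0 X0.00 Y0.00
G1 X18.08 Y0.00
G1 X18.08 Y15.86
G1 X0.00 Y15.86
G1 X0.00 Y0.00
; layer 3
G0 Z11.08
G0 X0.00 Y0.00
G1 X18.08 Y0.00
G1 X18.08 Y10.58
G1 X0.00 Y10.58
G1 X0.00 Y0.00
; layer 4
G0 Z14.77
G0 X0.00 Y0.00
G1 X18.08 Y0.00
G1 X18.08 Y5.29
G1 X0.00 Y5.29
G1 X0.00 Y0.00
M2 ; end

The solid is a wedge (ramp): 18.1 × 26.4 mm base, rising to 18.5 mm along the y=0 edge and sloping linearly to z=0 at y=26.4. Slicing at Δz = 3.69 mm — 5 equal slices spanning the solid's height, so layer i sits at z = i·h/5 — gives 4 non-empty perimeters. Each is a 4-segment closed polygon; G0 lifts to the layer z and rapids to the start vertex, then G1 traces the edges. The cross-section shrinks linearly with z (the slice at the apex is degenerate and omitted).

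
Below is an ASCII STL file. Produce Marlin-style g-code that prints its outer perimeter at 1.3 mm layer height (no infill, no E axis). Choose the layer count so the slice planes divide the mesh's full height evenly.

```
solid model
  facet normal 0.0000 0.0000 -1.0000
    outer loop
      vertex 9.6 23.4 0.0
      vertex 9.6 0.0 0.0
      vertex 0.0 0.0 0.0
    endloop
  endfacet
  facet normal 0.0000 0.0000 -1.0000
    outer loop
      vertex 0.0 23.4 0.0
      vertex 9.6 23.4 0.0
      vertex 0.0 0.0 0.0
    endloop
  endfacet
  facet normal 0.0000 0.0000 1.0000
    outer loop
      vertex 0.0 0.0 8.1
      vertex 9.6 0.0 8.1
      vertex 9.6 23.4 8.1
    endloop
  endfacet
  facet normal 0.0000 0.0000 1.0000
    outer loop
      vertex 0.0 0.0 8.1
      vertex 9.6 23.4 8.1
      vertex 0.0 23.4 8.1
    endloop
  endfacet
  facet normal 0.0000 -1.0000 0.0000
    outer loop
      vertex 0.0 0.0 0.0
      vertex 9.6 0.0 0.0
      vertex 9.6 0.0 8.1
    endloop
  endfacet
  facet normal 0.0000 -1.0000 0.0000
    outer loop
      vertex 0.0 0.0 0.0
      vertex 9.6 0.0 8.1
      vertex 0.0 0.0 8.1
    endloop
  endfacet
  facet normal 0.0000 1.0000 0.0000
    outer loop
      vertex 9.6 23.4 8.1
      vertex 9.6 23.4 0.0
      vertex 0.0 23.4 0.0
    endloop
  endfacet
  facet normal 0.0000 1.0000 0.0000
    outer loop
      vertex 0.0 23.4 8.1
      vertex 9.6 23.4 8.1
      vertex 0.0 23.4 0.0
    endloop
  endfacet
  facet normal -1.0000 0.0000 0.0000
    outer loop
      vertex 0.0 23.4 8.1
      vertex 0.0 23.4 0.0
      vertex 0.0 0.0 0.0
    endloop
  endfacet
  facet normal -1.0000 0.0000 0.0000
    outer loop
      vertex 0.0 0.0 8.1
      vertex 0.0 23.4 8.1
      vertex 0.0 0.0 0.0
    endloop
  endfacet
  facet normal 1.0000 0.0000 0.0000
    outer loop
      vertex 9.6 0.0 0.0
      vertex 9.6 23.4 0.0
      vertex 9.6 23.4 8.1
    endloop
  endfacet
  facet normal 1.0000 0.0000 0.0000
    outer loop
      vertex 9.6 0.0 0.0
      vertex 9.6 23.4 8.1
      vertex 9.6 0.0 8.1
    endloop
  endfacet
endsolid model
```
; perimeter-only toolpath
G21 ; units = mm
G90 ; absolute positioning
G28 ; home
; layer 1
G0 Z1.3
G0 X0.0 Y0.0
G1 X9.6 Y0.0
G1 X9.6 Y23.4
G1 X0.0 Y23.4
G1 X0.0 Y0.0
; layer 2
G0 Z2.7
G0 X0.0 Y0.0
G1 X9.6 Y0.0
G1 X9.6 Y23.4
G1 X0.0 Y23.4
G1 X0.0 Y0.0
; layer 3
G0 Z4.0
G0 X0.0 Y0.0
G1 X9.6 Y0.0
G1 X9.6 Y23.4
G1 X0.0 Y23.4
G1 X0.0 Y0.0
; layer 4
G0 Z5.4
G0 X0.0 Y0.0
G1 X9.6 Y0.0
G1 X9.6 Y23.4
G1 X0.0 Y23.4
G1 X0.0 Y0.0
; layer 5
G0 Z6.7
G0 X0.0 Y0.0
G1 X9.6 Y0.0
G1 X9.6 Y23.4
G1 X0.0 Y23.4
G1 X0.0 Y0.0
; layer 6
G0 Z8.1
G0 X0.0 Y0.0
G1 X9.6 Y0.0
G1 X9.6 Y23.4
G1 X0.0 Y23.4
G1 X0.0 Y0.0
M2 ; end

The solid is a rectangular box, roughly 9.6 × 23.4 mm footprint and 8.1 mm tall. Slicing at Δz = 1.3 mm — 6 equal slices spanning the solid's height, so layer i sits at z = i·h/6 — gives 6 non-empty perimeters. Each is a 4-segment closed polygon; G0 lifts to the layer z and rapids to the start vertex, then G1 traces the edges.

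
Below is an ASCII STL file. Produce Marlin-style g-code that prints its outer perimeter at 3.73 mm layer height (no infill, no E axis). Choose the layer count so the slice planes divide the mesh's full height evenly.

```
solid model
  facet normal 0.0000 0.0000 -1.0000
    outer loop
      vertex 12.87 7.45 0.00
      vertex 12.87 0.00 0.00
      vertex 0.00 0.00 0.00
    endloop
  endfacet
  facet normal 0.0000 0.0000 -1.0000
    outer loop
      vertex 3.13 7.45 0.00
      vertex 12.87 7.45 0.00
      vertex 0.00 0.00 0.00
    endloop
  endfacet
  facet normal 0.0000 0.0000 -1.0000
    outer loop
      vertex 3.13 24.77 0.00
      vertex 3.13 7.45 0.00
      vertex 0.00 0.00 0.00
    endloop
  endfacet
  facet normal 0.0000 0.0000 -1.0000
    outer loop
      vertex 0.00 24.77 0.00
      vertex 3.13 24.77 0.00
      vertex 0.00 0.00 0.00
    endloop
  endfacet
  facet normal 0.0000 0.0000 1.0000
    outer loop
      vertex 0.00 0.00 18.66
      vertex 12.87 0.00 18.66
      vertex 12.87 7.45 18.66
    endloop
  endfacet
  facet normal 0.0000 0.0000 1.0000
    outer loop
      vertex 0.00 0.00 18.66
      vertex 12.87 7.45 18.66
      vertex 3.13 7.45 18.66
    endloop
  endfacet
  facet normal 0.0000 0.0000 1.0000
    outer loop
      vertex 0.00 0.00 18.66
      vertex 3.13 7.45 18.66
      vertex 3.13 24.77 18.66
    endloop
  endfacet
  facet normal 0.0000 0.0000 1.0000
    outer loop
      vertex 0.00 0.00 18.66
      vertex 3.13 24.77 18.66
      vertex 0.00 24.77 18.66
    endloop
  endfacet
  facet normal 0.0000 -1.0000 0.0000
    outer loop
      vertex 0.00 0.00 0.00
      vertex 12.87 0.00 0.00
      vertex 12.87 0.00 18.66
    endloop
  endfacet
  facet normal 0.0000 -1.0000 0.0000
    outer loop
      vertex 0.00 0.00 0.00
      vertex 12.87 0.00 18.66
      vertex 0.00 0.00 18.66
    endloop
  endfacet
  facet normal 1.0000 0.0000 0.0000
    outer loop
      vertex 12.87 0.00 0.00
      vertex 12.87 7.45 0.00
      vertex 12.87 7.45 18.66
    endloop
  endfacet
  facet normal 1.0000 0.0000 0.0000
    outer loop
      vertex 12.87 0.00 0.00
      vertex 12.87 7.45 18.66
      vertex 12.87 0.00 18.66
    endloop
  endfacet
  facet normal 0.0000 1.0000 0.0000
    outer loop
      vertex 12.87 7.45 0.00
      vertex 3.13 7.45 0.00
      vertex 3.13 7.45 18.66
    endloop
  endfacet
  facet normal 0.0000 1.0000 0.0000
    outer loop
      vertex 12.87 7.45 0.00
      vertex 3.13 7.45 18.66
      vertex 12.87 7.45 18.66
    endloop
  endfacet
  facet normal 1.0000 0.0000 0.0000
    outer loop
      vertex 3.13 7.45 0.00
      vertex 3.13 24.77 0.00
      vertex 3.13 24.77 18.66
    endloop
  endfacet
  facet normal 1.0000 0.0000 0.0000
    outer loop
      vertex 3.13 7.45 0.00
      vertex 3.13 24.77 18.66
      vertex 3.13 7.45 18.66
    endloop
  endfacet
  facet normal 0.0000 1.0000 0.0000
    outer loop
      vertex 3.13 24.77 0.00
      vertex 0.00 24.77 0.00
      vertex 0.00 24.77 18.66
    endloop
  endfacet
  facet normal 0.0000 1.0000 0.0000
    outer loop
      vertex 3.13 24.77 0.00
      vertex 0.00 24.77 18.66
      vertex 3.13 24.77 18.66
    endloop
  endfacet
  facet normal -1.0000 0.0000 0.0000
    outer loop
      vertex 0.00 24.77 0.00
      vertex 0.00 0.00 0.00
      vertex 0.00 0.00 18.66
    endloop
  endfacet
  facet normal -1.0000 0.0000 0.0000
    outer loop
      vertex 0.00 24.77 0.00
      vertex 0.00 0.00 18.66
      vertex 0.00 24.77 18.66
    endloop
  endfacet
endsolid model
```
; perimeter-only toolpath
G21 ; units = mm
G90 ; absolute positioning
G28 ; home
; layer 1
G0 Z3.73
G0 X0.00 Y0.00
G1 X12.87 Y0.00
G1 X12.87 Y7.45
G1 X3.13 Y7.45
G1 X3.13 Y24.77
G1 X0.00 Y24.77
G1 X0.00 Y0.00
; layer 2
G0 Z7.46
G0 X0.00 Y0.00
G1 X12.87 Y0.00
G1 X12.87 Y7.45
G1 X3.13 Y7.45
G1 X3.13 Y24.77
G1 X0.00 Y24.77
G1 X0.00 Y0.00
; layer 3
G0 Z11.20
G0 X0.00 Y0.00
G1 X12.87 Y0.00
G1 X12.87 Y7.45
G1 X3.13 Y7.45
G1 X3.13 Y24.77
G1 X0.00 Y24.77
G1 X0.00 Y0.00
; layer 4
G0 Z14.93
G0 X0.00 Y0.00
G1 X12.87 Y0.00
G1 X12.87 Y7.45
G1 X3.13 Y7.45
G1 X3.13 Y24.77
G1 X0.00 Y24.77
G1 X0.00 Y0.00
; layer 5
G0 Z18.66
G0 X0.00 Y0.00
G1 X12.87 Y0.00
G1 X12.87 Y7.45
G1 X3.13 Y7.45
G1 X3.13 Y24.77
G1 X0.00 Y24.77
G1 X0.00 Y0.00
M2 ; end

The solid is an L-shaped prism: outer 12.9 × 24.8 mm, arm thicknesses ≈ 7.45 mm (horizontal) and 3.13 mm (vertical), extruded 18.7 mm in z. Slicing at Δz = 3.73 mm — 5 equal slices spanning the solid's height, so layer i sits at z = i·h/5 — gives 5 non-empty perimeters. Each is a 6-segment closed polygon; G0 lifts to the layer z and rapids to the start vertex, then G1 traces the edges.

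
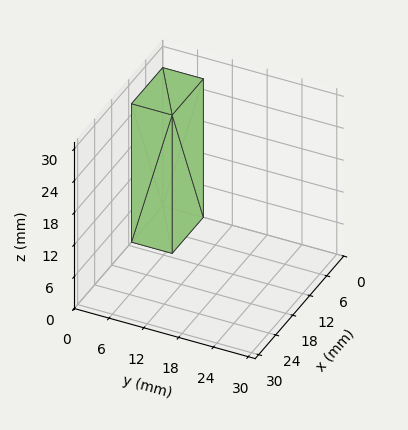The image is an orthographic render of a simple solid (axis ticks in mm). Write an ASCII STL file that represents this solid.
Reading the render: the shape is a rectangular box, roughly 11 × 7 mm footprint and 26 mm tall (dimensions read to the nearest mm from the axis ticks). For the STL, each face is triangulated and given an outward normal.

solid part
  facet normal 0.0000 0.0000 -1.0000
    outer loop
      vertex 11.00 7.00 0.00
      vertex 11.00 0.00 0.00
      vertex 0.00 0.00 0.00
    endloop
  endfacet
  facet normal 0.0000 0.0000 -1.0000
    outer loop
      vertex 0.00 7.00 0.00
      vertex 11.00 7.00 0.00
      vertex 0.00 0.00 0.00
    endloop
  endfacet
  facet normal 0.0000 0.0000 1.0000
    outer loop
      vertex 0.00 0.00 26.00
      vertex 11.00 0.00 26.00
      vertex 11.00 7.00 26.00
    endloop
  endfacet
  facet normal 0.0000 0.0000 1.0000
    outer loop
      vertex 0.00 0.00 26.00
      vertex 11.00 7.00 26.00
      vertex 0.00 7.00 26.00
    endloop
  endfacet
  facet normal 0.0000 -1.0000 0.0000
    outer loop
      vertex 0.00 0.00 0.00
      vertex 11.00 0.00 0.00
      vertex 11.00 0.00 26.00
    endloop
  endfacet
  facet normal 0.0000 -1.0000 0.0000
    outer loop
      vertex 0.00 0.00 0.00
      vertex 11.00 0.00 26.00
      vertex 0.00 0.00 26.00
    endloop
  endfacet
  facet normal 0.0000 1.0000 0.0000
    outer loop
      vertex 11.00 7.00 26.00
      vertex 11.00 7.00 0.00
      vertex 0.00 7.00 0.00
    endloop
  endfacet
  facet normal 0.0000 1.0000 0.0000
    outer loop
      vertex 0.00 7.00 26.00
      vertex 11.00 7.00 26.00
      vertex 0.00 7.00 0.00
    endloop
  endfacet
  facet normal -1.0000 0.0000 0.0000
    outer loop
      vertex 0.00 7.00 26.00
      vertex 0.00 7.00 0.00
      vertex 0.00 0.00 0.00
    endloop
  endfacet
  facet normal -1.0000 0.0000 0.0000
    outer loop
      vertex 0.00 0.00 26.00
      vertex 0.00 7.00 26.00
      vertex 0.00 0.00 0.00
    endloop
  endfacet
  facet normal 1.0000 0.0000 0.0000
    outer loop
      vertex 11.00 0.00 0.00
      vertex 11.00 7.00 0.00
      vertex 11.00 7.00 26.00
    endloop
  endfacet
  facet normal 1.0000 0.0000 0.0000
    outer loop
      vertex 11.00 0.00 0.00
      vertex 11.00 7.00 26.00
      vertex 11.00 0.00 26.00
    endloop
  endfacet
endsolid part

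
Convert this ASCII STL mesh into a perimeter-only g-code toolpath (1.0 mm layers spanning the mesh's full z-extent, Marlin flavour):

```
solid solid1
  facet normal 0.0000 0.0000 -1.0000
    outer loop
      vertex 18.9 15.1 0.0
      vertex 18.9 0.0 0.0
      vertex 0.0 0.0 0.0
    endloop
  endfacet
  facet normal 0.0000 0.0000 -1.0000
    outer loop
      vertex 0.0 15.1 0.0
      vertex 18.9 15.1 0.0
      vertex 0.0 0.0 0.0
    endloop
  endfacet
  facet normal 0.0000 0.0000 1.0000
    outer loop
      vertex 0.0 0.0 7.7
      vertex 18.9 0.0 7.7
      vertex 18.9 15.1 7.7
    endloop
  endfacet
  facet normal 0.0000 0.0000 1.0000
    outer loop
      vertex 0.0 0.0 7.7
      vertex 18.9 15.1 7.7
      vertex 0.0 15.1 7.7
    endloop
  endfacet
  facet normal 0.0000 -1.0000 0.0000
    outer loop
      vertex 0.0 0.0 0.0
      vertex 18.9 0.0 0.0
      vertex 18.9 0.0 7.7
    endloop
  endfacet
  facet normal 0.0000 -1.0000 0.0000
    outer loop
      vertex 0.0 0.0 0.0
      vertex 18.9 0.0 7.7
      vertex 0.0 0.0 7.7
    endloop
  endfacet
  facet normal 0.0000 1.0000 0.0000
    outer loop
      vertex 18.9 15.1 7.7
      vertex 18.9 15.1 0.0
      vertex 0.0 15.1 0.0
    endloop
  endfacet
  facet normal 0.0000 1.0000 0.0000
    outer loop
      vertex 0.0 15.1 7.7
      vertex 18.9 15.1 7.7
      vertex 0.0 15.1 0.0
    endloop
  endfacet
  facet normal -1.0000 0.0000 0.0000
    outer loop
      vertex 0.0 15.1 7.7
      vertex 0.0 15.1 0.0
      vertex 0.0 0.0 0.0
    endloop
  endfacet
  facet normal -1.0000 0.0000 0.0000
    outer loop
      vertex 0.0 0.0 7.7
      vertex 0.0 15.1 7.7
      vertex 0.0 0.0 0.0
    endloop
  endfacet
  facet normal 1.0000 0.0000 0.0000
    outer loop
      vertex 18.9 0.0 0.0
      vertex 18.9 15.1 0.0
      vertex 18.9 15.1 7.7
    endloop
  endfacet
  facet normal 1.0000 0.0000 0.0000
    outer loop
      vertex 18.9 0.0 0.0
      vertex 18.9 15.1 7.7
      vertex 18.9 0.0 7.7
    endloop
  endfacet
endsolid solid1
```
; perimeter-only toolpath
G21 ; units = mm
G90 ; absolute positioning
G28 ; home
; layer 1
G0 Z1.0
G0 X0.0 Y0.0
G1 X18.9 Y0.0
G1 X18.9 Y15.1
G1 X0.0 Y15.1
G1 X0.0 Y0.0
; layer 2
G0 Z1.9
G0 X0.0 Y0.0
G1 X18.9 Y0.0
G1 X18.9 Y15.1
G1 X0.0 Y15.1
G1 X0.0 Y0.0
; layer 3
G0 Z2.9
G0 X0.0 Y0.0
G1 X18.9 Y0.0
G1 X18.9 Y15.1
G1 X0.0 Y15.1
G1 X0.0 Y0.0
; layer 4
G0 Z3.9
G0 X0.0 Y0.0
G1 X18.9 Y0.0
G1 X18.9 Y15.1
G1 X0.0 Y15.1
G1 X0.0 Y0.0
; layer 5
G0 Z4.8
G0 X0.0 Y0.0
G1 X18.9 Y0.0
G1 X18.9 Y15.1
G1 X0.0 Y15.1
G1 X0.0 Y0.0
; layer 6
G0 Z5.8
G0 X0.0 Y0.0
G1 X18.9 Y0.0
G1 X18.9 Y15.1
G1 X0.0 Y15.1
G1 X0.0 Y0.0
; layer 7
G0 Z6.7
G0 X0.0 Y0.0
G1 X18.9 Y0.0
G1 X18.9 Y15.1
G1 X0.0 Y15.1
G1 X0.0 Y0.0
; layer 8
G0 Z7.7
G0 X0.0 Y0.0
G1 X18.9 Y0.0
G1 X18.9 Y15.1
G1 X0.0 Y15.1
G1 X0.0 Y0.0
M2 ; end

The solid is a rectangular box, roughly 18.9 × 15.1 mm footprint and 7.7 mm tall. Slicing at Δz = 1.0 mm — 8 equal slices spanning the solid's height, so layer i sits at z = i·h/8 — gives 8 non-empty perimeters. Each is a 4-segment closed polygon; G0 lifts to the layer z and rapids to the start vertex, then G1 traces the edges.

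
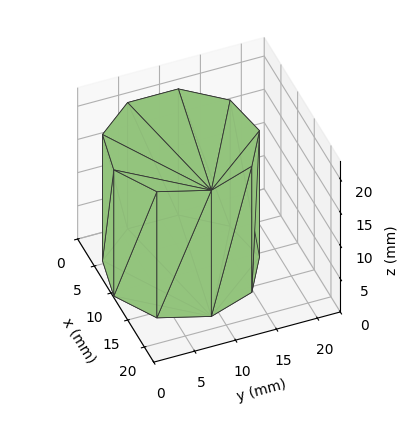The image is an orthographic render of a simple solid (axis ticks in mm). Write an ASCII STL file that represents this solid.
Reading the render: the shape is a regular 9-sided prism (a cylinder approximated with 9 flat sides), circumscribed radius ≈ 9 mm, height ≈ 19 mm (dimensions read to the nearest mm from the axis ticks). For the STL, each face is triangulated and given an outward normal.

solid part
  facet normal 0.0000 0.0000 -1.0000
    outer loop
      vertex 10.6 17.9 0.0
      vertex 15.9 14.8 0.0
      vertex 18.0 9.0 0.0
    endloop
  endfacet
  facet normal 0.0000 0.0000 -1.0000
    outer loop
      vertex 4.5 16.8 0.0
      vertex 10.6 17.9 0.0
      vertex 18.0 9.0 0.0
    endloop
  endfacet
  facet normal 0.0000 0.0000 -1.0000
    outer loop
      vertex 0.5 12.1 0.0
      vertex 4.5 16.8 0.0
      vertex 18.0 9.0 0.0
    endloop
  endfacet
  facet normal 0.0000 0.0000 -1.0000
    outer loop
      vertex 0.5 5.9 0.0
      vertex 0.5 12.1 0.0
      vertex 18.0 9.0 0.0
    endloop
  endfacet
  facet normal 0.0000 0.0000 -1.0000
    outer loop
      vertex 4.5 1.2 0.0
      vertex 0.5 5.9 0.0
      vertex 18.0 9.0 0.0
    endloop
  endfacet
  facet normal 0.0000 0.0000 -1.0000
    outer loop
      vertex 10.6 0.1 0.0
      vertex 4.5 1.2 0.0
      vertex 18.0 9.0 0.0
    endloop
  endfacet
  facet normal 0.0000 0.0000 -1.0000
    outer loop
      vertex 15.9 3.2 0.0
      vertex 10.6 0.1 0.0
      vertex 18.0 9.0 0.0
    endloop
  endfacet
  facet normal 0.0000 0.0000 1.0000
    outer loop
      vertex 18.0 9.0 19.0
      vertex 15.9 14.8 19.0
      vertex 10.6 17.9 19.0
    endloop
  endfacet
  facet normal 0.0000 0.0000 1.0000
    outer loop
      vertex 18.0 9.0 19.0
      vertex 10.6 17.9 19.0
      vertex 4.5 16.8 19.0
    endloop
  endfacet
  facet normal 0.0000 0.0000 1.0000
    outer loop
      vertex 18.0 9.0 19.0
      vertex 4.5 16.8 19.0
      vertex 0.5 12.1 19.0
    endloop
  endfacet
  facet normal 0.0000 0.0000 1.0000
    outer loop
      vertex 18.0 9.0 19.0
      vertex 0.5 12.1 19.0
      vertex 0.5 5.9 19.0
    endloop
  endfacet
  facet normal 0.0000 0.0000 1.0000
    outer loop
      vertex 18.0 9.0 19.0
      vertex 0.5 5.9 19.0
      vertex 4.5 1.2 19.0
    endloop
  endfacet
  facet normal 0.0000 0.0000 1.0000
    outer loop
      vertex 18.0 9.0 19.0
      vertex 4.5 1.2 19.0
      vertex 10.6 0.1 19.0
    endloop
  endfacet
  facet normal 0.0000 0.0000 1.0000
    outer loop
      vertex 18.0 9.0 19.0
      vertex 10.6 0.1 19.0
      vertex 15.9 3.2 19.0
    endloop
  endfacet
  facet normal 0.9403 0.3404 0.0000
    outer loop
      vertex 18.0 9.0 0.0
      vertex 15.9 14.8 0.0
      vertex 15.9 14.8 19.0
    endloop
  endfacet
  facet normal 0.9403 0.3404 0.0000
    outer loop
      vertex 18.0 9.0 0.0
      vertex 15.9 14.8 19.0
      vertex 18.0 9.0 19.0
    endloop
  endfacet
  facet normal 0.5049 0.8632 0.0000
    outer loop
      vertex 15.9 14.8 0.0
      vertex 10.6 17.9 0.0
      vertex 10.6 17.9 19.0
    endloop
  endfacet
  facet normal 0.5049 0.8632 0.0000
    outer loop
      vertex 15.9 14.8 0.0
      vertex 10.6 17.9 19.0
      vertex 15.9 14.8 19.0
    endloop
  endfacet
  facet normal -0.1775 0.9841 0.0000
    outer loop
      vertex 10.6 17.9 0.0
      vertex 4.5 16.8 0.0
      vertex 4.5 16.8 19.0
    endloop
  endfacet
  facet normal -0.1775 0.9841 0.0000
    outer loop
      vertex 10.6 17.9 0.0
      vertex 4.5 16.8 19.0
      vertex 10.6 17.9 19.0
    endloop
  endfacet
  facet normal -0.7615 0.6481 0.0000
    outer loop
      vertex 4.5 16.8 0.0
      vertex 0.5 12.1 0.0
      vertex 0.5 12.1 19.0
    endloop
  endfacet
  facet normal -0.7615 0.6481 0.0000
    outer loop
      vertex 4.5 16.8 0.0
      vertex 0.5 12.1 19.0
      vertex 4.5 16.8 19.0
    endloop
  endfacet
  facet normal -1.0000 0.0000 0.0000
    outer loop
      vertex 0.5 12.1 0.0
      vertex 0.5 5.9 0.0
      vertex 0.5 5.9 19.0
    endloop
  endfacet
  facet normal -1.0000 0.0000 0.0000
    outer loop
      vertex 0.5 12.1 0.0
      vertex 0.5 5.9 19.0
      vertex 0.5 12.1 19.0
    endloop
  endfacet
  facet normal -0.7615 -0.6481 0.0000
    outer loop
      vertex 0.5 5.9 0.0
      vertex 4.5 1.2 0.0
      vertex 4.5 1.2 19.0
    endloop
  endfacet
  facet normal -0.7615 -0.6481 0.0000
    outer loop
      vertex 0.5 5.9 0.0
      vertex 4.5 1.2 19.0
      vertex 0.5 5.9 19.0
    endloop
  endfacet
  facet normal -0.1775 -0.9841 0.0000
    outer loop
      vertex 4.5 1.2 0.0
      vertex 10.6 0.1 0.0
      vertex 10.6 0.1 19.0
    endloop
  endfacet
  facet normal -0.1775 -0.9841 0.0000
    outer loop
      vertex 4.5 1.2 0.0
      vertex 10.6 0.1 19.0
      vertex 4.5 1.2 19.0
    endloop
  endfacet
  facet normal 0.5049 -0.8632 0.0000
    outer loop
      vertex 10.6 0.1 0.0
      vertex 15.9 3.2 0.0
      vertex 15.9 3.2 19.0
    endloop
  endfacet
  facet normal 0.5049 -0.8632 0.0000
    outer loop
      vertex 10.6 0.1 0.0
      vertex 15.9 3.2 19.0
      vertex 10.6 0.1 19.0
    endloop
  endfacet
  facet normal 0.9403 -0.3404 0.0000
    outer loop
      vertex 15.9 3.2 0.0
      vertex 18.0 9.0 0.0
      vertex 18.0 9.0 19.0
    endloop
  endfacet
  facet normal 0.9403 -0.3404 0.0000
    outer loop
      vertex 15.9 3.2 0.0
      vertex 18.0 9.0 19.0
      vertex 15.9 3.2 19.0
    endloop
  endfacet
endsolid part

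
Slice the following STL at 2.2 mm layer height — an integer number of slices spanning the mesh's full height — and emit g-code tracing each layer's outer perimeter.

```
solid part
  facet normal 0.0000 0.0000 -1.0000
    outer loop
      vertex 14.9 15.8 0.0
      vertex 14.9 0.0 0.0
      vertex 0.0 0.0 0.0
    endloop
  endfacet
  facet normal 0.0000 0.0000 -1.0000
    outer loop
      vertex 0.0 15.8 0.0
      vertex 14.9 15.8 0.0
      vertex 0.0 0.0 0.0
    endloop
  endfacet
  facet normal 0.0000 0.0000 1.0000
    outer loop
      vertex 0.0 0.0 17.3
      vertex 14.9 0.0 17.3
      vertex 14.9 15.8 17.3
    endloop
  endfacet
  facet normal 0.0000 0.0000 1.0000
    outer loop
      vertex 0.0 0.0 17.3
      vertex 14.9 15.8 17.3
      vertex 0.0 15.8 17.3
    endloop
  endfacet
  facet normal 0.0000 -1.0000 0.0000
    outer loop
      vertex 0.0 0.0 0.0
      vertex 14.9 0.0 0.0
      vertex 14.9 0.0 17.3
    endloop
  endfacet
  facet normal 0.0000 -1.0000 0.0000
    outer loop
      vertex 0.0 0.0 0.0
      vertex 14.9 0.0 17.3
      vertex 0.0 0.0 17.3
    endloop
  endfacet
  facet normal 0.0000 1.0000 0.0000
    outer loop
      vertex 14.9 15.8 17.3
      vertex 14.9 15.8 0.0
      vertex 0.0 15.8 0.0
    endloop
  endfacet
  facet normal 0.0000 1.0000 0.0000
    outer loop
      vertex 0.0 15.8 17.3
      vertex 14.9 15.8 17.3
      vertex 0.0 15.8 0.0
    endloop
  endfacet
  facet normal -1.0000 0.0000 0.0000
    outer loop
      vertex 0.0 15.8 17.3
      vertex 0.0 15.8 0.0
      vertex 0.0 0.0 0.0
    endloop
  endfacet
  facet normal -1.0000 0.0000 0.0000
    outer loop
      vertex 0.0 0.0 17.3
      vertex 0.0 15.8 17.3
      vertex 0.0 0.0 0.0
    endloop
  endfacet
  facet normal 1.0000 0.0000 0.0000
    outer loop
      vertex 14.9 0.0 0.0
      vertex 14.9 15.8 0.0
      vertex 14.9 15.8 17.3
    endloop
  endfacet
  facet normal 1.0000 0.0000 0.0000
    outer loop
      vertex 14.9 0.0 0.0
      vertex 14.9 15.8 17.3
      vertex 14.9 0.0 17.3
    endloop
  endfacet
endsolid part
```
; perimeter-only toolpath
G21 ; units = mm
G90 ; absolute positioning
G28 ; home
; layer 1
G0 Z2.2
G0 X0.0 Y0.0
G1 X14.9 Y0.0
G1 X14.9 Y15.8
G1 X0.0 Y15.8
G1 X0.0 Y0.0
; layer 2
G0 Z4.3
G0 X0.0 Y0.0
G1 X14.9 Y0.0
G1 X14.9 Y15.8
G1 X0.0 Y15.8
G1 X0.0 Y0.0
; layer 3
G0 Z6.5
G0 X0.0 Y0.0
G1 X14.9 Y0.0
G1 X14.9 Y15.8
G1 X0.0 Y15.8
G1 X0.0 Y0.0
; layer 4
G0 Z8.7
G0 X0.0 Y0.0
G1 X14.9 Y0.0
G1 X14.9 Y15.8
G1 X0.0 Y15.8
G1 X0.0 Y0.0
; layer 5
G0 Z10.8
G0 X0.0 Y0.0
G1 X14.9 Y0.0
G1 X14.9 Y15.8
G1 X0.0 Y15.8
G1 X0.0 Y0.0
; layer 6
G0 Z13.0
G0 X0.0 Y0.0
G1 X14.9 Y0.0
G1 X14.9 Y15.8
G1 X0.0 Y15.8
G1 X0.0 Y0.0
; layer 7
G0 Z15.1
G0 X0.0 Y0.0
G1 X14.9 Y0.0
G1 X14.9 Y15.8
G1 X0.0 Y15.8
G1 X0.0 Y0.0
; layer 8
G0 Z17.3
G0 X0.0 Y0.0
G1 X14.9 Y0.0
G1 X14.9 Y15.8
G1 X0.0 Y15.8
G1 X0.0 Y0.0
M2 ; end

The solid is a rectangular box, roughly 14.9 × 15.8 mm footprint and 17.3 mm tall. Slicing at Δz = 2.2 mm — 8 equal slices spanning the solid's height, so layer i sits at z = i·h/8 — gives 8 non-empty perimeters. Each is a 4-segment closed polygon; G0 lifts to the layer z and rapids to the start vertex, then G1 traces the edges.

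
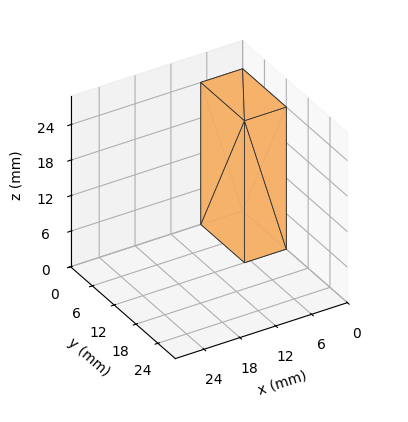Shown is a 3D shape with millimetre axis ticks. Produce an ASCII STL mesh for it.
Reading the render: the shape is a rectangular box, roughly 7 × 12 mm footprint and 24 mm tall (dimensions read to the nearest mm from the axis ticks). For the STL, each face is triangulated and given an outward normal.

solid part
  facet normal 0.0000 0.0000 -1.0000
    outer loop
      vertex 7.0 12.0 0.0
      vertex 7.0 0.0 0.0
      vertex 0.0 0.0 0.0
    endloop
  endfacet
  facet normal 0.0000 0.0000 -1.0000
    outer loop
      vertex 0.0 12.0 0.0
      vertex 7.0 12.0 0.0
      vertex 0.0 0.0 0.0
    endloop
  endfacet
  facet normal 0.0000 0.0000 1.0000
    outer loop
      vertex 0.0 0.0 24.0
      vertex 7.0 0.0 24.0
      vertex 7.0 12.0 24.0
    endloop
  endfacet
  facet normal 0.0000 0.0000 1.0000
    outer loop
      vertex 0.0 0.0 24.0
      vertex 7.0 12.0 24.0
      vertex 0.0 12.0 24.0
    endloop
  endfacet
  facet normal 0.0000 -1.0000 0.0000
    outer loop
      vertex 0.0 0.0 0.0
      vertex 7.0 0.0 0.0
      vertex 7.0 0.0 24.0
    endloop
  endfacet
  facet normal 0.0000 -1.0000 0.0000
    outer loop
      vertex 0.0 0.0 0.0
      vertex 7.0 0.0 24.0
      vertex 0.0 0.0 24.0
    endloop
  endfacet
  facet normal 0.0000 1.0000 0.0000
    outer loop
      vertex 7.0 12.0 24.0
      vertex 7.0 12.0 0.0
      vertex 0.0 12.0 0.0
    endloop
  endfacet
  facet normal 0.0000 1.0000 0.0000
    outer loop
      vertex 0.0 12.0 24.0
      vertex 7.0 12.0 24.0
      vertex 0.0 12.0 0.0
    endloop
  endfacet
  facet normal -1.0000 0.0000 0.0000
    outer loop
      vertex 0.0 12.0 24.0
      vertex 0.0 12.0 0.0
      vertex 0.0 0.0 0.0
    endloop
  endfacet
  facet normal -1.0000 0.0000 0.0000
    outer loop
      vertex 0.0 0.0 24.0
      vertex 0.0 12.0 24.0
      vertex 0.0 0.0 0.0
    endloop
  endfacet
  facet normal 1.0000 0.0000 0.0000
    outer loop
      vertex 7.0 0.0 0.0
      vertex 7.0 12.0 0.0
      vertex 7.0 12.0 24.0
    endloop
  endfacet
  facet normal 1.0000 0.0000 0.0000
    outer loop
      vertex 7.0 0.0 0.0
      vertex 7.0 12.0 24.0
      vertex 7.0 0.0 24.0
    endloop
  endfacet
endsolid part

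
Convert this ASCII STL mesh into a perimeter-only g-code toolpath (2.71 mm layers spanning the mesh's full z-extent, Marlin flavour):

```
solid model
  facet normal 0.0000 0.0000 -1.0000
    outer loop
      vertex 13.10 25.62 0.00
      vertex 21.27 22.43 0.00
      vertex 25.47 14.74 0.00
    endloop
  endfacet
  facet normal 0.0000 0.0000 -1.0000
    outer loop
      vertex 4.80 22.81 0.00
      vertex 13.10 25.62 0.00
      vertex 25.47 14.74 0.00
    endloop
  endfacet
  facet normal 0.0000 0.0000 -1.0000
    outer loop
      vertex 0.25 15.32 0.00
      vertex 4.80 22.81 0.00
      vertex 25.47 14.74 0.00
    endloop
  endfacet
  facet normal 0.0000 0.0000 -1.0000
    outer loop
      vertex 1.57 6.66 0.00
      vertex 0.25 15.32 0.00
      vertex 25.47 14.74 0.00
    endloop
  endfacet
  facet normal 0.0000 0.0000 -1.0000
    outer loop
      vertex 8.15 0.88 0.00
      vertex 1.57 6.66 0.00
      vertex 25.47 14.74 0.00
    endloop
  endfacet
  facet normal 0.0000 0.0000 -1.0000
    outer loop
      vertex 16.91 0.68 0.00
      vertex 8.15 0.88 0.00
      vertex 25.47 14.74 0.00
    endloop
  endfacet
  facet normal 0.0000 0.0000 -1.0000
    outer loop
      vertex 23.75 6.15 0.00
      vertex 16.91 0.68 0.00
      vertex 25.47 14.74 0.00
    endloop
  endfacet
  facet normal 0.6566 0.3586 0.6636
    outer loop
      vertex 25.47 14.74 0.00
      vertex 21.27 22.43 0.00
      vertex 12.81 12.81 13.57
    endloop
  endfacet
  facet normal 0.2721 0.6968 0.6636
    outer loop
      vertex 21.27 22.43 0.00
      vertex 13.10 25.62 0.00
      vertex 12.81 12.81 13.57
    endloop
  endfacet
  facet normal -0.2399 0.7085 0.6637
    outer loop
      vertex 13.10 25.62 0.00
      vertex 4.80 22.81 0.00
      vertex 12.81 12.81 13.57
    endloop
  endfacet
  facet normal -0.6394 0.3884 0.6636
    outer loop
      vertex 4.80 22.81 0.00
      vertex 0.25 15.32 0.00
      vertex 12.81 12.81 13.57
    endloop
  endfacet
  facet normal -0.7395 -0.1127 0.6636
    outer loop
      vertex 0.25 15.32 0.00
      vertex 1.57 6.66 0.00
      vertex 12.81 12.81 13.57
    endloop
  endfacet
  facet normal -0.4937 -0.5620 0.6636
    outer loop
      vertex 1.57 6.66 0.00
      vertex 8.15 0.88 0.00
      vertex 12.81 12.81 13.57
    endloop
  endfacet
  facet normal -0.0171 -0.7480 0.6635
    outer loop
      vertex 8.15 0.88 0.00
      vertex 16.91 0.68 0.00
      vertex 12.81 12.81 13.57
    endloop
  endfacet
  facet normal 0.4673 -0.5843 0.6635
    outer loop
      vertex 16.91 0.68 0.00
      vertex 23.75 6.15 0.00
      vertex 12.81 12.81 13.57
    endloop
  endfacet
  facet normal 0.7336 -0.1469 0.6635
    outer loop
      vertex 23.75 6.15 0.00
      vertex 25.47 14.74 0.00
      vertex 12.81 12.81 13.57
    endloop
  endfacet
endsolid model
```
; perimeter-only toolpath
G21 ; units = mm
G90 ; absolute positioning
G28 ; home
; layer 1
G0 Z2.71
G0 X22.94 Y14.35
G1 X19.58 Y20.51
G1 X13.04 Y23.06
G1 X6.40 Y20.81
G1 X2.76 Y14.82
G1 X3.82 Y7.89
G1 X9.08 Y3.27
G1 X16.09 Y3.11
G1 X21.56 Y7.48
G1 X22.94 Y14.35
; layer 2
G0 Z5.43
G0 X20.41 Y13.97
G1 X17.89 Y18.58
G1 X12.98 Y20.50
G1 X8.00 Y18.81
G1 X5.27 Y14.32
G1 X6.07 Y9.12
G1 X10.01 Y5.65
G1 X15.27 Y5.53
G1 X19.37 Y8.81
G1 X20.41 Y13.97
; layer 3
G0 Z8.14
G0 X17.87 Y13.58
G1 X16.19 Y16.66
G1 X12.93 Y17.93
G1 X9.61 Y16.81
G1 X7.79 Y13.81
G1 X8.31 Y10.35
G1 X10.95 Y8.04
G1 X14.45 Y7.96
G1 X17.19 Y10.15
G1 X17.87 Y13.58
; layer 4
G0 Z10.86
G0 X15.34 Y13.20
G1 X14.50 Y14.73
G1 X12.87 Y15.37
G1 X11.21 Y14.81
G1 X10.30 Y13.31
G1 X10.56 Y11.58
G1 X11.88 Y10.42
G1 X13.63 Y10.38
G1 X15.00 Y11.48
G1 X15.34 Y13.20
M2 ; end

The solid is a regular 9-sided pyramid, base circumscribed radius ≈ 12.8 mm, apex at z ≈ 13.6 mm. Slicing at Δz = 2.71 mm — 5 equal slices spanning the solid's height, so layer i sits at z = i·h/5 — gives 4 non-empty perimeters. Each is a 9-segment closed polygon; G0 lifts to the layer z and rapids to the start vertex, then G1 traces the edges. The cross-section shrinks linearly with z (the slice at the apex is degenerate and omitted).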